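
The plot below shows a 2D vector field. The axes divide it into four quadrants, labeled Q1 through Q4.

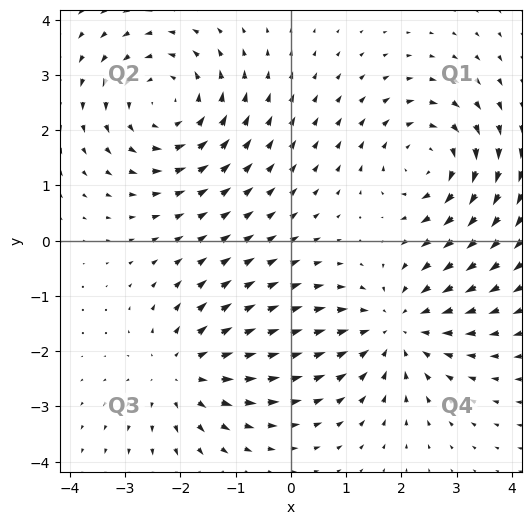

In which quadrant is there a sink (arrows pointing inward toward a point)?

Q4

The sink sits at approximately (1.9, -1.6), which lies in quadrant Q4. The divergence there is about -4, negative as expected for a sink.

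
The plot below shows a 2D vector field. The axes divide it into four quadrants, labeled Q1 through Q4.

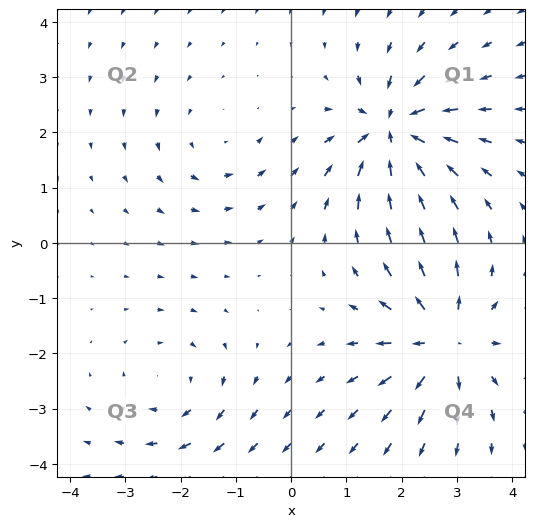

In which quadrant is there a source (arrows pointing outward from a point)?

Q4

The source sits at approximately (2.8, -1.8), which lies in quadrant Q4. The divergence there is about +6, positive as expected for a source.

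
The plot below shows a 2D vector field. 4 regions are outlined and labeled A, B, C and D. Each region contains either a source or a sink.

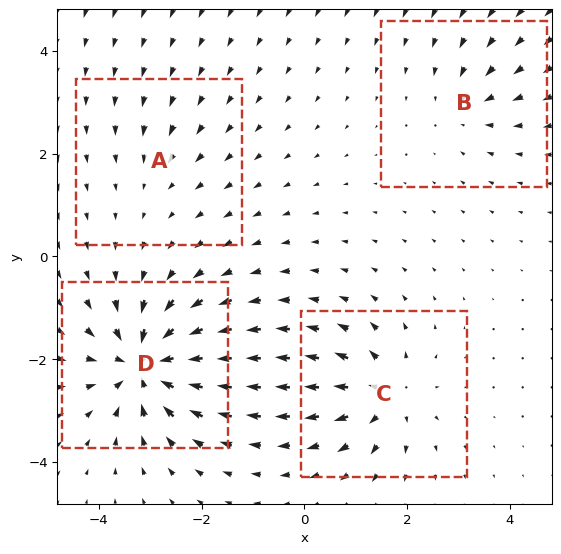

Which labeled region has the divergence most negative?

D

Divergence at each region's feature centre — A: about -2, B: about -4, C: about +6, D: about -8. Region D is most negative.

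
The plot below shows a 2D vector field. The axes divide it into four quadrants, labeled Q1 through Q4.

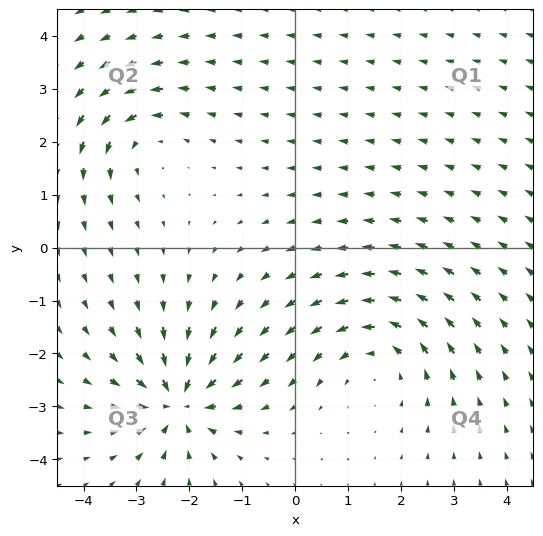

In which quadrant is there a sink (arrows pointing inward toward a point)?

Q3

The sink sits at approximately (-2.2, -2.9), which lies in quadrant Q3. The divergence there is about -6, negative as expected for a sink.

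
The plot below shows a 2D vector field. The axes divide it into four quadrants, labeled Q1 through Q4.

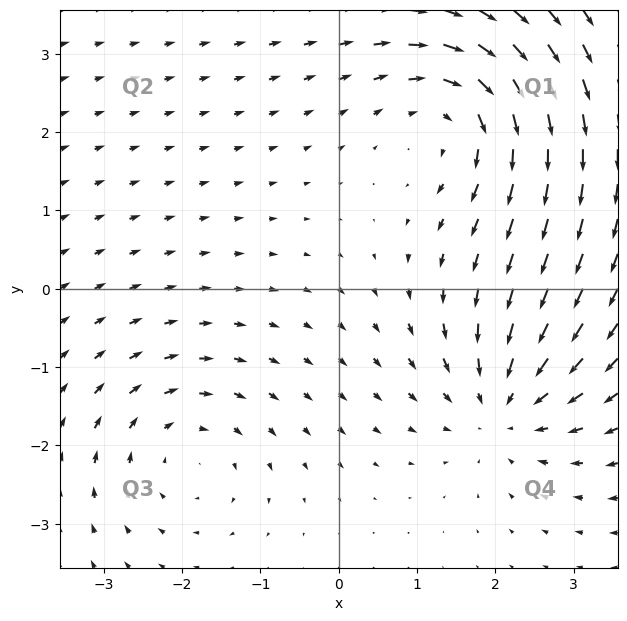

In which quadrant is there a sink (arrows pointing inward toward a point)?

The sink sits at approximately (2.1, -1.5), which lies in quadrant Q4. The divergence there is about -5, negative as expected for a sink.

Q4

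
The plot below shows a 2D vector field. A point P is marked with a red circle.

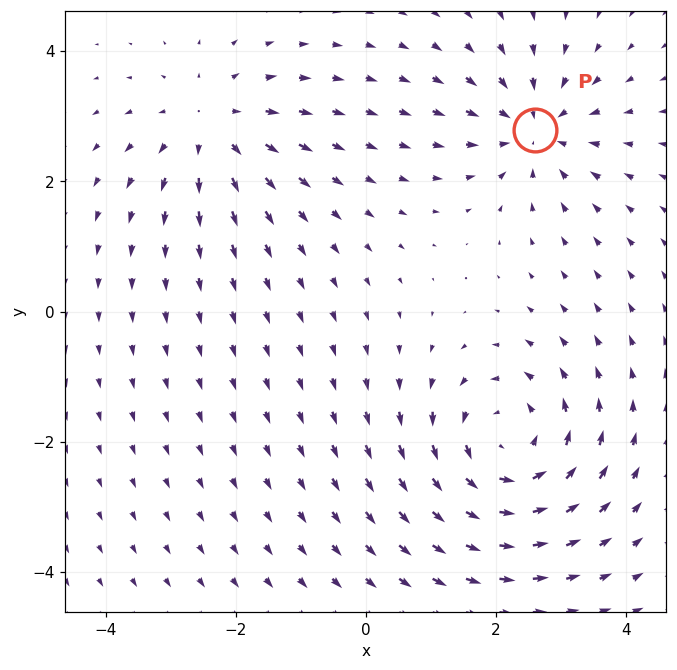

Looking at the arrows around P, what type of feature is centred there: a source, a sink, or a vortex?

sink

At P (2.6, 2.8) the arrows converge inward. Divergence about -4, curl ≈0 — negative divergence with near-zero curl is a sink.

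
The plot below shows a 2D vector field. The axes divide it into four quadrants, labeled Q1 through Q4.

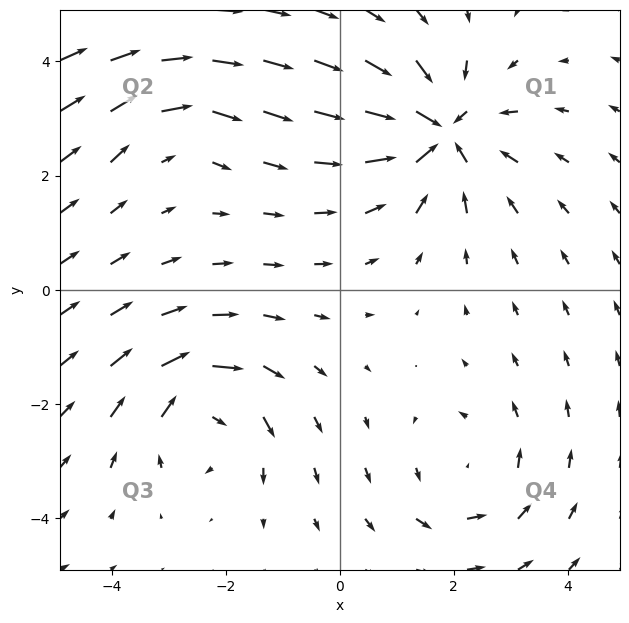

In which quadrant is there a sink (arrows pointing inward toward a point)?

The sink sits at approximately (1.7, 2.8), which lies in quadrant Q1. The divergence there is about -5, negative as expected for a sink.

Q1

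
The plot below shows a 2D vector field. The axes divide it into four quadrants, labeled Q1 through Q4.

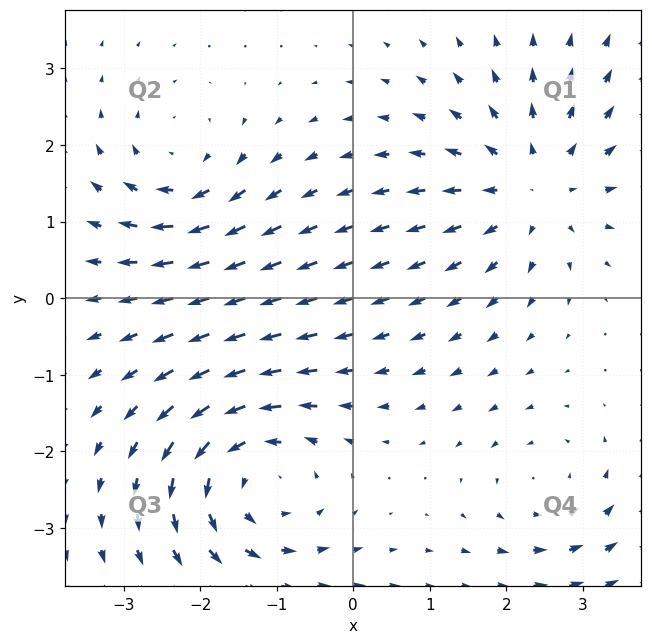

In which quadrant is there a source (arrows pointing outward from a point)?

The source sits at approximately (2.3, 1.5), which lies in quadrant Q1. The divergence there is about +4, positive as expected for a source.

Q1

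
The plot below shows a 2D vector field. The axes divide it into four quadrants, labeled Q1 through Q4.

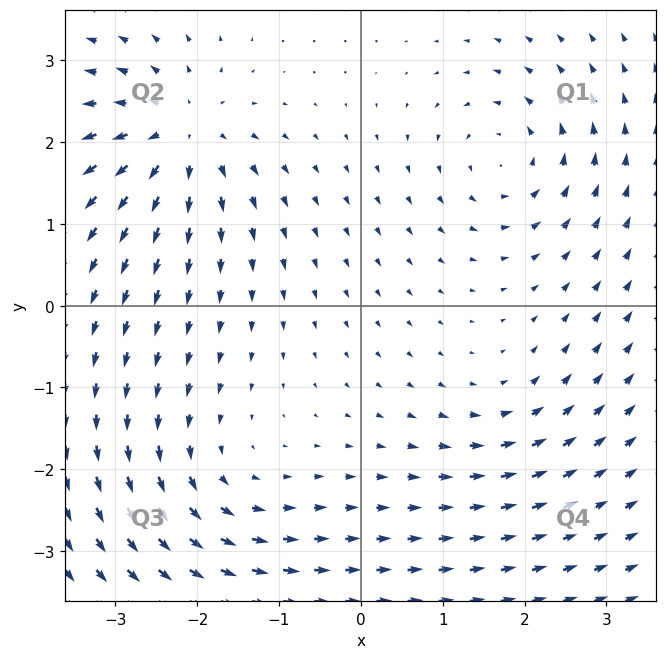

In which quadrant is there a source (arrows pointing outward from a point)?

Q2

The source sits at approximately (-2.2, 2.1), which lies in quadrant Q2. The divergence there is about +7, positive as expected for a source.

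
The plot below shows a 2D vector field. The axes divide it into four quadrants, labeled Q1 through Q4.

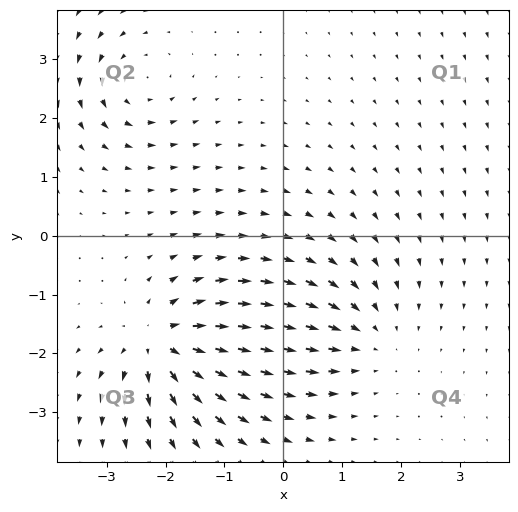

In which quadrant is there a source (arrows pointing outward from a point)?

The source sits at approximately (-2.1, -1.8), which lies in quadrant Q3. The divergence there is about +6, positive as expected for a source.

Q3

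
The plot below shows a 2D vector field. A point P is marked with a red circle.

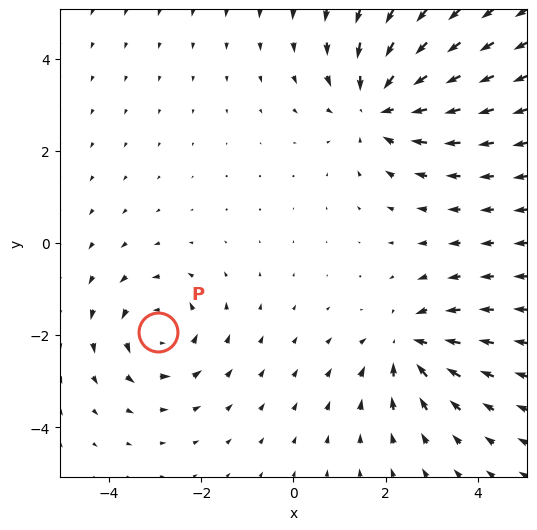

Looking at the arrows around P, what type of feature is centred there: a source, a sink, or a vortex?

vortex

At P (-2.9, -1.9) the arrows circulate counterclockwise. Divergence ≈0, curl about +4 — near-zero divergence with nonzero curl is a vortex.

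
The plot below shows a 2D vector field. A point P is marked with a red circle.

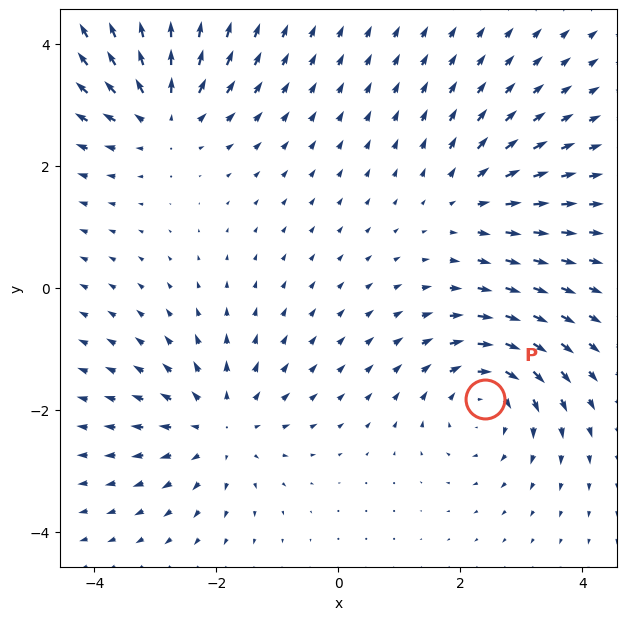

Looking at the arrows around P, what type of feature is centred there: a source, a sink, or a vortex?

vortex

At P (2.4, -1.8) the arrows circulate clockwise. Divergence ≈0, curl about -5 — near-zero divergence with nonzero curl is a vortex.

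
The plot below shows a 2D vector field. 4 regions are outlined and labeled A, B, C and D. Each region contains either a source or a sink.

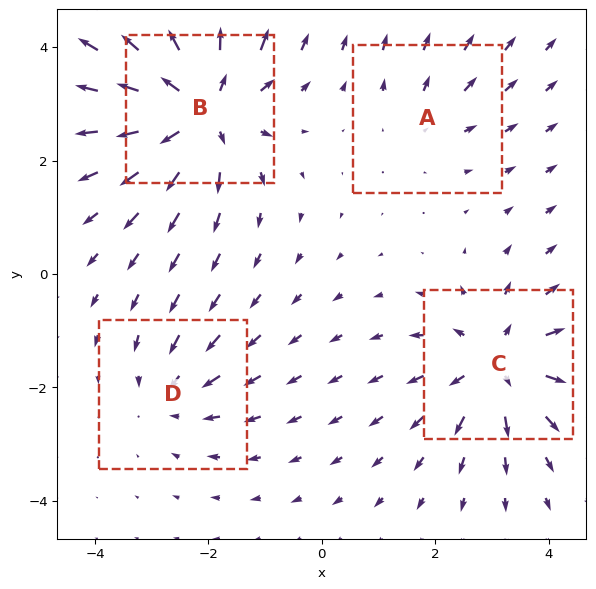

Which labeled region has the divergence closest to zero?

A

Divergence at each region's feature centre — A: about +2, B: about +7, C: about +5, D: about -3. Region A is closest to zero.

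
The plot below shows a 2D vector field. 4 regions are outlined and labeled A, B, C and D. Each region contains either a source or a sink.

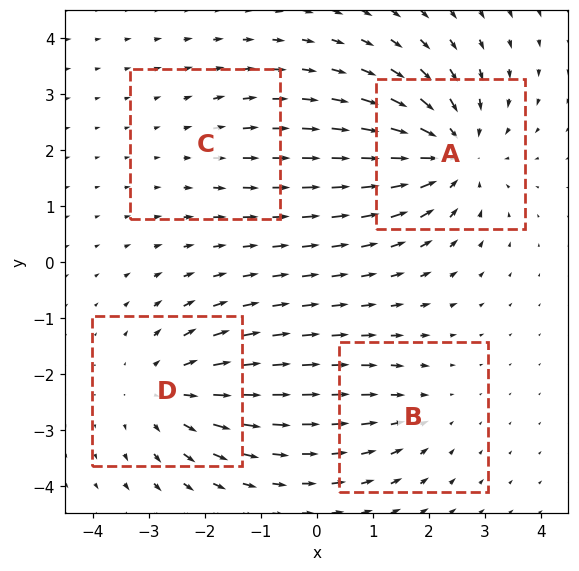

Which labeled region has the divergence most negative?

A

Divergence at each region's feature centre — A: about -6, B: about -3, C: about +2, D: about +4. Region A is most negative.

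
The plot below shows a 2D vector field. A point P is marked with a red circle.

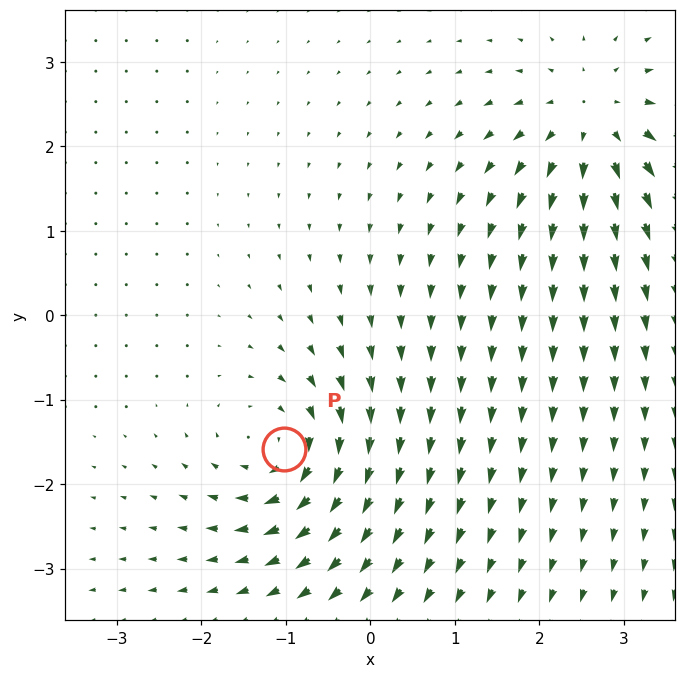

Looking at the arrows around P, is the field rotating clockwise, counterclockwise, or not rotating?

Near P at (-1.0, -1.6) the arrows circulate clockwise. The curl (z-component) there is about -5; negative curl means clockwise rotation.

clockwise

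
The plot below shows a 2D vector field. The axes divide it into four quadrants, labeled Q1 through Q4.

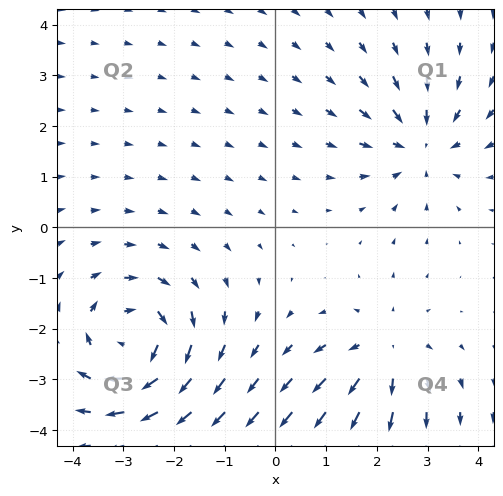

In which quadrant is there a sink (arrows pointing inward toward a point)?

The sink sits at approximately (2.9, 1.6), which lies in quadrant Q1. The divergence there is about -3, negative as expected for a sink.

Q1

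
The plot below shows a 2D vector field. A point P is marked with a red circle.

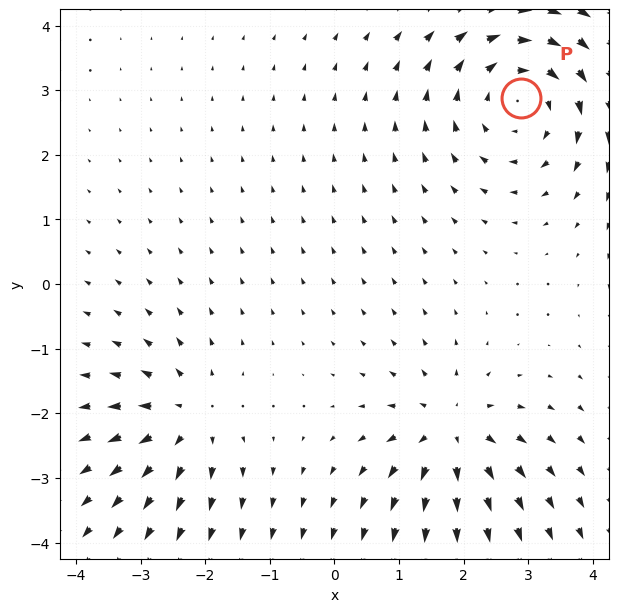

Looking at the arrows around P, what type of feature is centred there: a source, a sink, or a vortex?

vortex

At P (2.9, 2.9) the arrows circulate clockwise. Divergence ≈0, curl about -4 — near-zero divergence with nonzero curl is a vortex.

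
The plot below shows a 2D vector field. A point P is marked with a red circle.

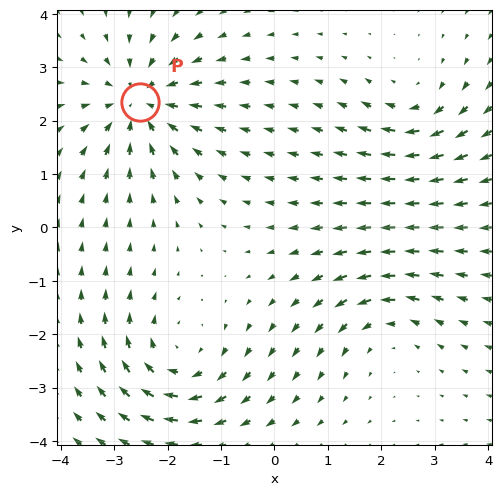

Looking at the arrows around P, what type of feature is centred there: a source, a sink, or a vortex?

sink

At P (-2.5, 2.4) the arrows converge inward. Divergence about -5, curl ≈0 — negative divergence with near-zero curl is a sink.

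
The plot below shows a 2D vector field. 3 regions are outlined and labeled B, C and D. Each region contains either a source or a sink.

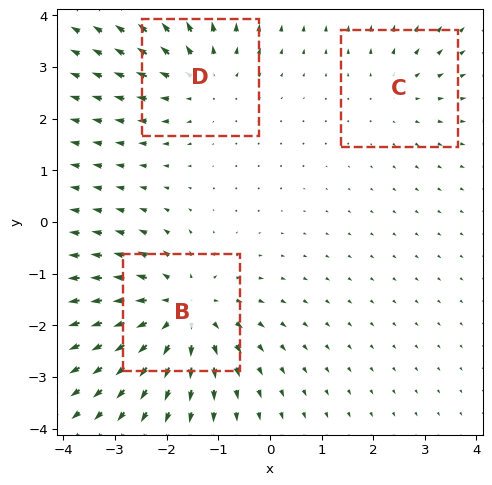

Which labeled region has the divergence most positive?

Divergence at each region's feature centre — B: about +4, C: about +2, D: about +3. Region B is most positive.

B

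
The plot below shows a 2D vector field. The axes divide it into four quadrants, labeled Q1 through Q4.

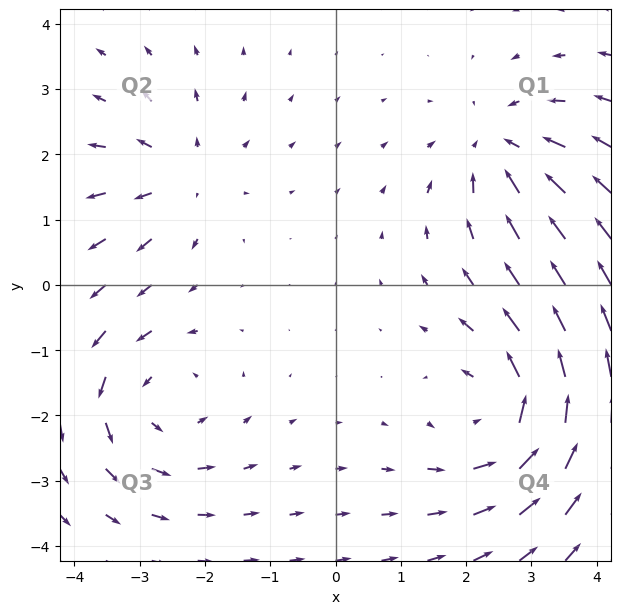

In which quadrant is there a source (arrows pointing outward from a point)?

The source sits at approximately (-2.4, 1.7), which lies in quadrant Q2. The divergence there is about +3, positive as expected for a source.

Q2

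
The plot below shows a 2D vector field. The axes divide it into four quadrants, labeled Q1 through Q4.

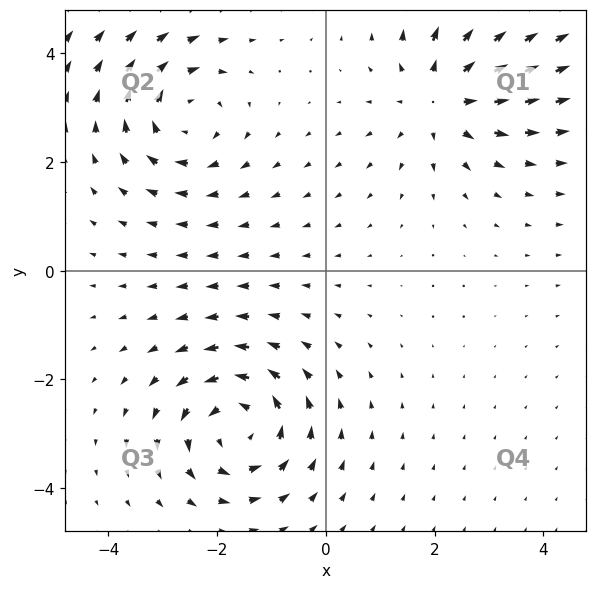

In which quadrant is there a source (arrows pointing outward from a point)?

Q1

The source sits at approximately (2.1, 3.2), which lies in quadrant Q1. The divergence there is about +4, positive as expected for a source.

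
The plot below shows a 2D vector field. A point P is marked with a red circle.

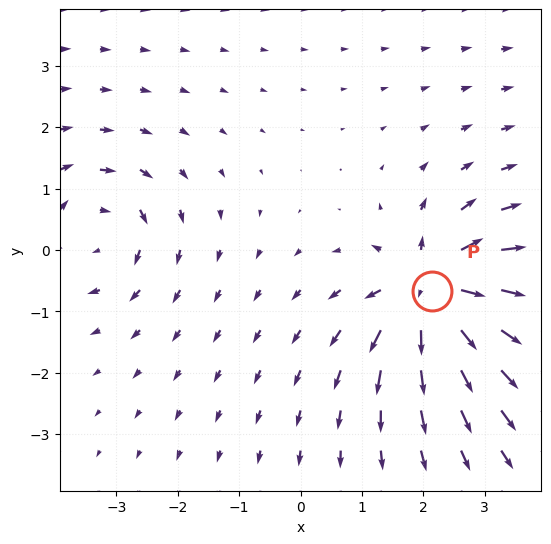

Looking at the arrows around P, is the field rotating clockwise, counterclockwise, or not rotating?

not rotating

Near P at (2.1, -0.7) the arrows show no circulation. The curl there is ≈0.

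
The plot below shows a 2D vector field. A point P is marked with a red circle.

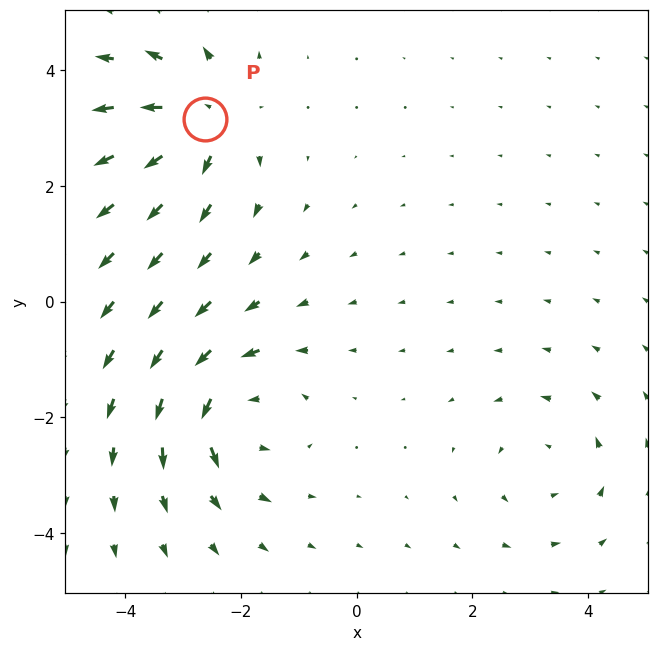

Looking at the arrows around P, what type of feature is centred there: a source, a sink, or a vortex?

source

At P (-2.6, 3.2) the arrows spread outward. Divergence about +5, curl ≈0 — positive divergence with near-zero curl is a source.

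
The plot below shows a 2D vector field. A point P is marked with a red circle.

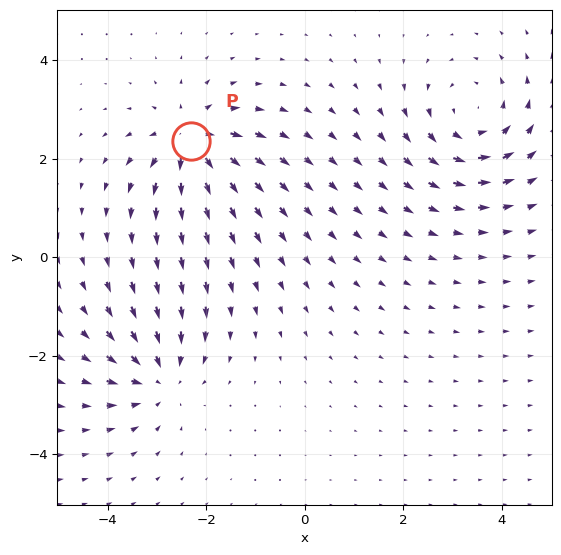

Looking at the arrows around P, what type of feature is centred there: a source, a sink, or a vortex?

At P (-2.3, 2.4) the arrows spread outward. Divergence about +4, curl ≈0 — positive divergence with near-zero curl is a source.

source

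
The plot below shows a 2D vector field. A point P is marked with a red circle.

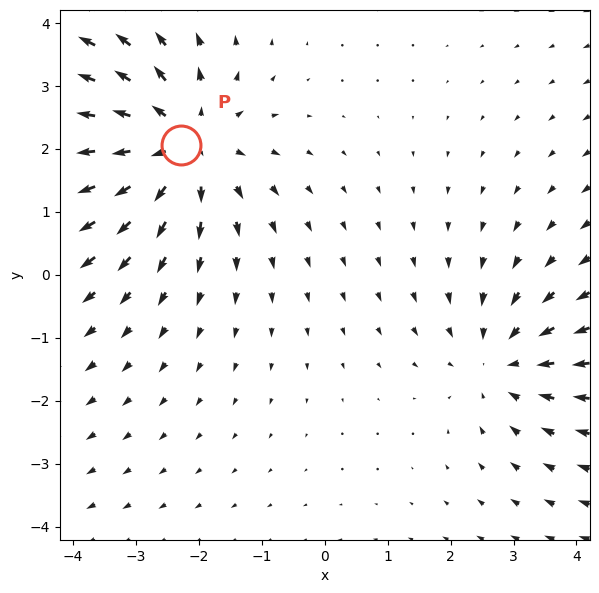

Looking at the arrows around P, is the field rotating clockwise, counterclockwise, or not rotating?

not rotating

Near P at (-2.3, 2.1) the arrows show no circulation. The curl there is ≈0.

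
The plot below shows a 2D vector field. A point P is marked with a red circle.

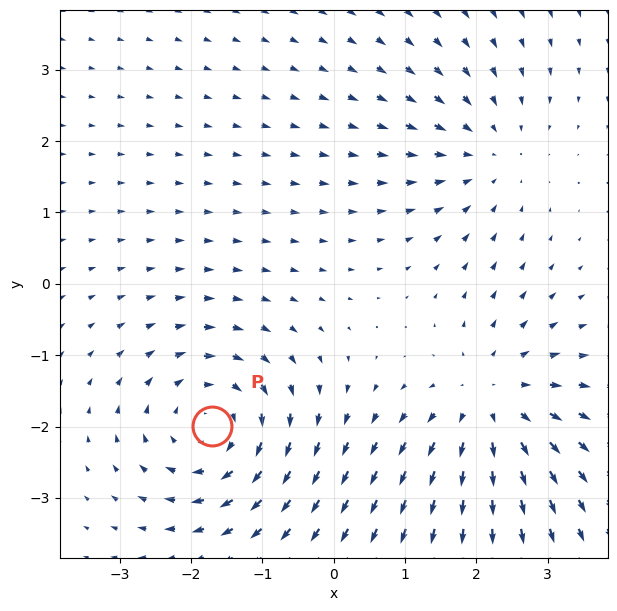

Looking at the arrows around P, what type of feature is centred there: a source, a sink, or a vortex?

At P (-1.7, -2.0) the arrows circulate clockwise. Divergence ≈0, curl about -5 — near-zero divergence with nonzero curl is a vortex.

vortex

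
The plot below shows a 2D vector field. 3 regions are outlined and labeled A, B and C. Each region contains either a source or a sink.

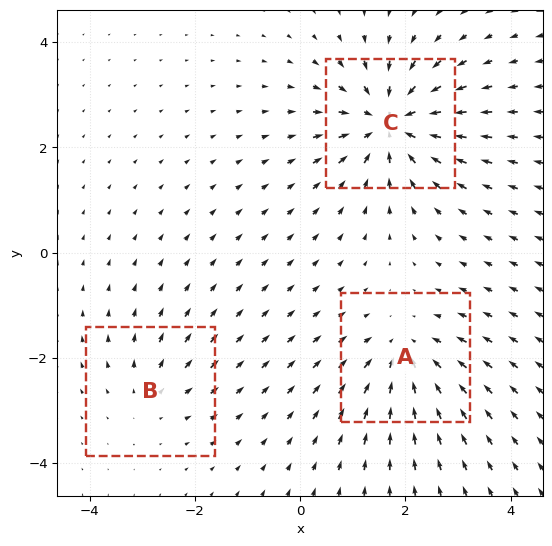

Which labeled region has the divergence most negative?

Divergence at each region's feature centre — A: about -4, B: about +2, C: about -5. Region C is most negative.

C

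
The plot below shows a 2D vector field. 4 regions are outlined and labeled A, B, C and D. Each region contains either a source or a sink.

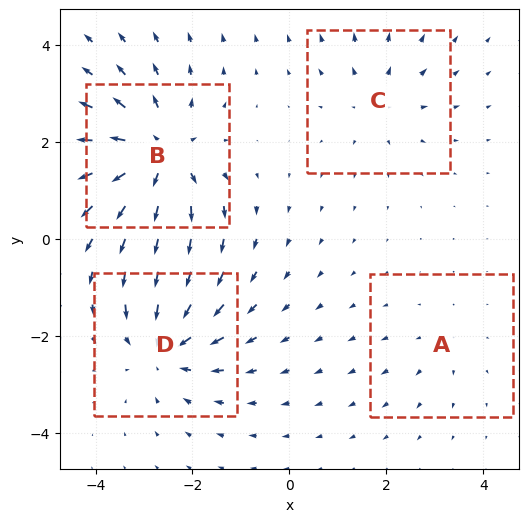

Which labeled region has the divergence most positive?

B

Divergence at each region's feature centre — A: about +2, B: about +7, C: about +3, D: about -5. Region B is most positive.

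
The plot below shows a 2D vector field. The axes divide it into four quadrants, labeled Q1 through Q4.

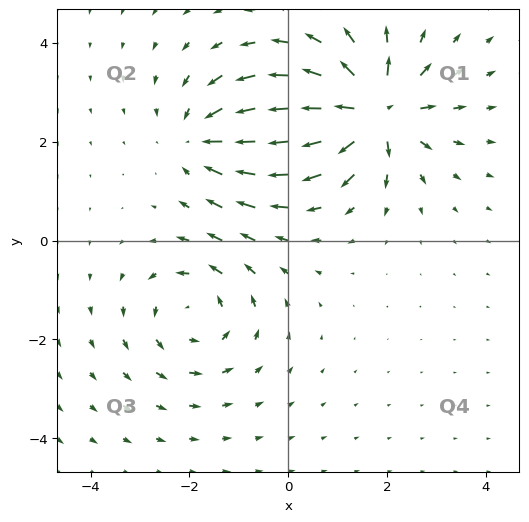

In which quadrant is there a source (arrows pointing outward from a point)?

The source sits at approximately (1.7, 2.6), which lies in quadrant Q1. The divergence there is about +7, positive as expected for a source.

Q1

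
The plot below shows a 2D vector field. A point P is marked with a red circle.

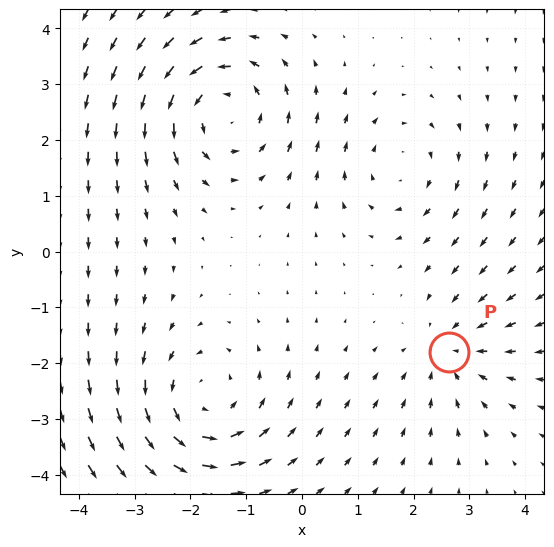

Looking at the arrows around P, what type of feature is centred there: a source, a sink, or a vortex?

sink

At P (2.6, -1.8) the arrows converge inward. Divergence about -3, curl ≈0 — negative divergence with near-zero curl is a sink.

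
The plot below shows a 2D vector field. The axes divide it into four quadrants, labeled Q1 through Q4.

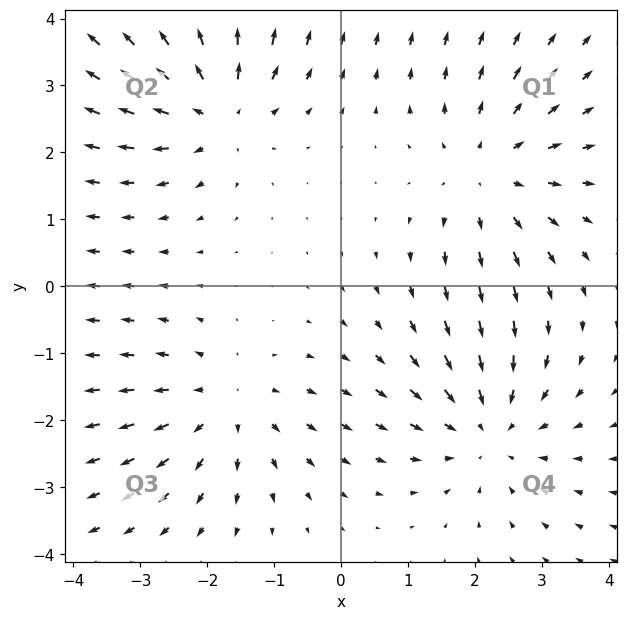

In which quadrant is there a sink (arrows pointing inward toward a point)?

Q4

The sink sits at approximately (2.2, -2.1), which lies in quadrant Q4. The divergence there is about -4, negative as expected for a sink.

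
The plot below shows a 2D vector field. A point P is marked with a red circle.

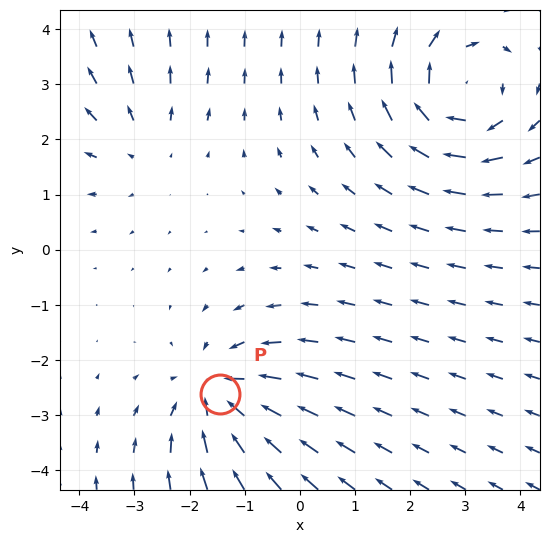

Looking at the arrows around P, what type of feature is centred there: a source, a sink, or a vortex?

At P (-1.5, -2.6) the arrows converge inward. Divergence about -4, curl ≈0 — negative divergence with near-zero curl is a sink.

sink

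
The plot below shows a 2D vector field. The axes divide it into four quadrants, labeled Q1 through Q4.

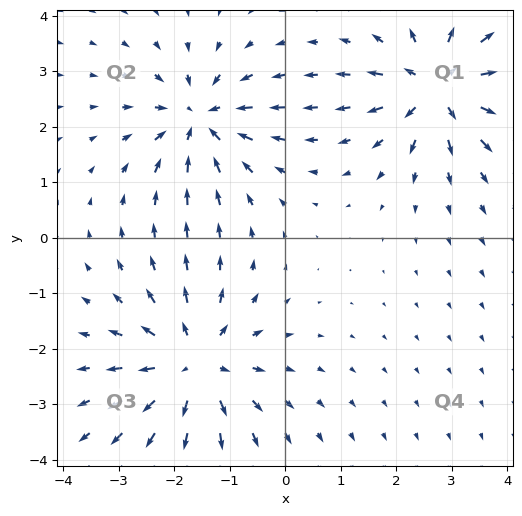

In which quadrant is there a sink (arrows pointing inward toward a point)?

Q2

The sink sits at approximately (-1.5, 2.1), which lies in quadrant Q2. The divergence there is about -5, negative as expected for a sink.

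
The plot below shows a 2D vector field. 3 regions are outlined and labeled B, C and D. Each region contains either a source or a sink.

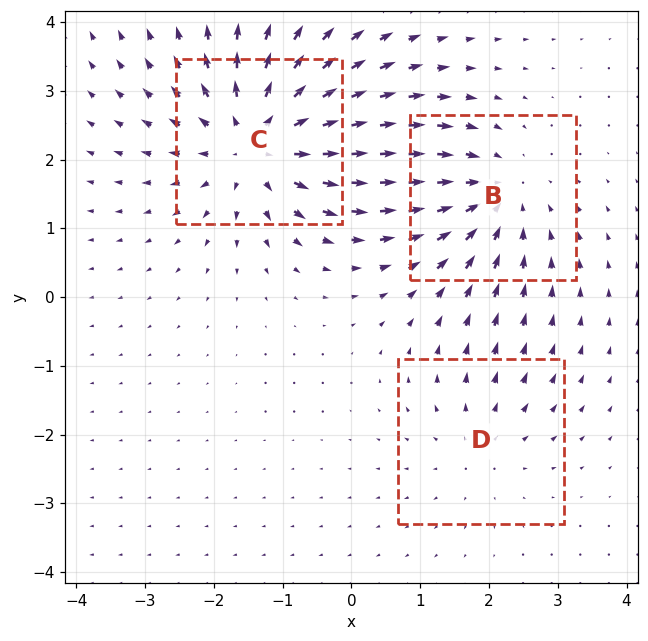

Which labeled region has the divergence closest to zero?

D

Divergence at each region's feature centre — B: about -3, C: about +5, D: about +2. Region D is closest to zero.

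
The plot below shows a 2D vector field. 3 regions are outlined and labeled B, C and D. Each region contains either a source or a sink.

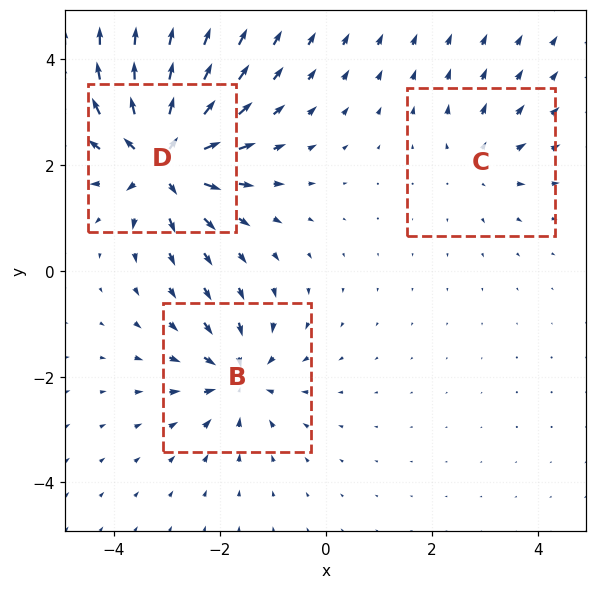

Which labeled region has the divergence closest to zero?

C

Divergence at each region's feature centre — B: about -4, C: about +2, D: about +6. Region C is closest to zero.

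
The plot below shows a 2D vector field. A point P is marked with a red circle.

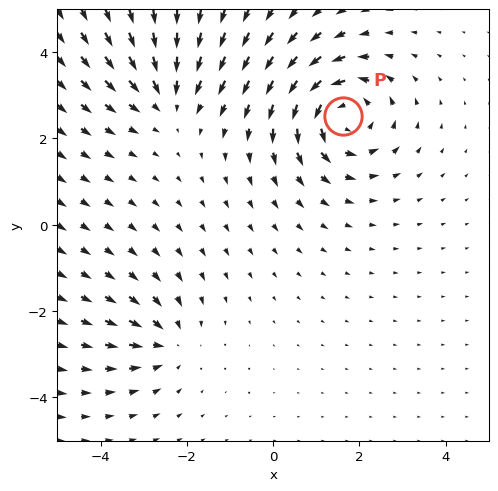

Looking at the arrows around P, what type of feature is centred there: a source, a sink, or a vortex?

At P (1.6, 2.5) the arrows circulate counterclockwise. Divergence ≈0, curl about +5 — near-zero divergence with nonzero curl is a vortex.

vortex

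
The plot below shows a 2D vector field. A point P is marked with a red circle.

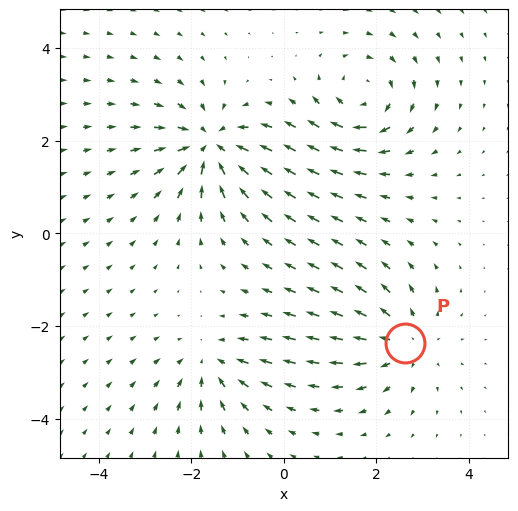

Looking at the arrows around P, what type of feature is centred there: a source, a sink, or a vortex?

source

At P (2.6, -2.4) the arrows spread outward. Divergence about +4, curl ≈0 — positive divergence with near-zero curl is a source.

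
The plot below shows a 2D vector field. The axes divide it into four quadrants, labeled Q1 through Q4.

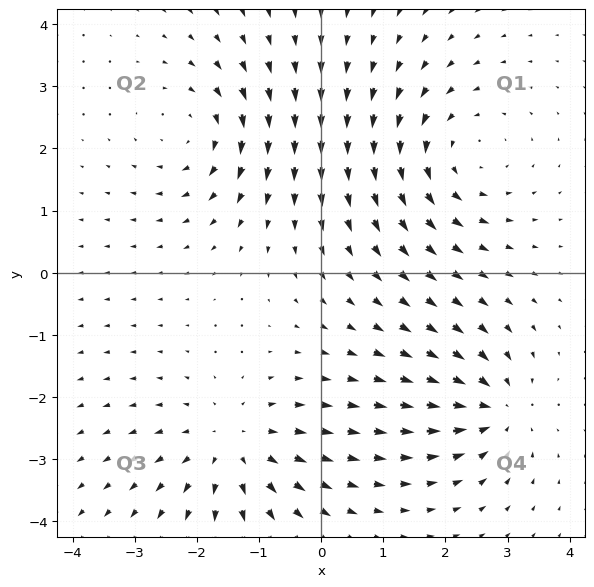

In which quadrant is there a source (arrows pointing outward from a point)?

Q3

The source sits at approximately (-1.4, -2.8), which lies in quadrant Q3. The divergence there is about +4, positive as expected for a source.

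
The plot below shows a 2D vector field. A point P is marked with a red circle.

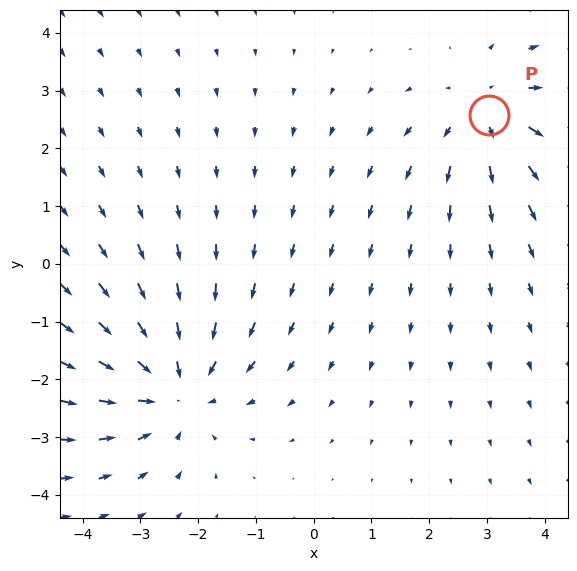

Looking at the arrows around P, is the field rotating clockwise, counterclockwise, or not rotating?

not rotating

Near P at (3.0, 2.6) the arrows show no circulation. The curl there is ≈0.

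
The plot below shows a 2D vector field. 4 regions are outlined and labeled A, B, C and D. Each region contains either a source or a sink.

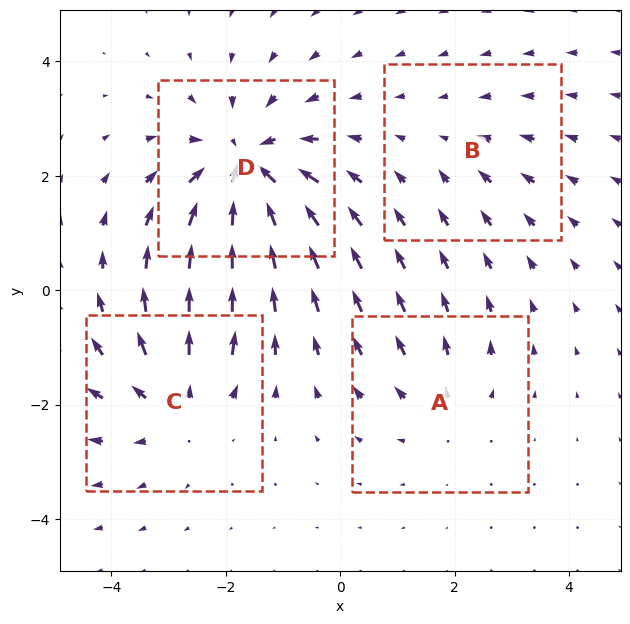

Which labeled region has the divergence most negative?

Divergence at each region's feature centre — A: about +3, B: about -2, C: about +4, D: about -6. Region D is most negative.

D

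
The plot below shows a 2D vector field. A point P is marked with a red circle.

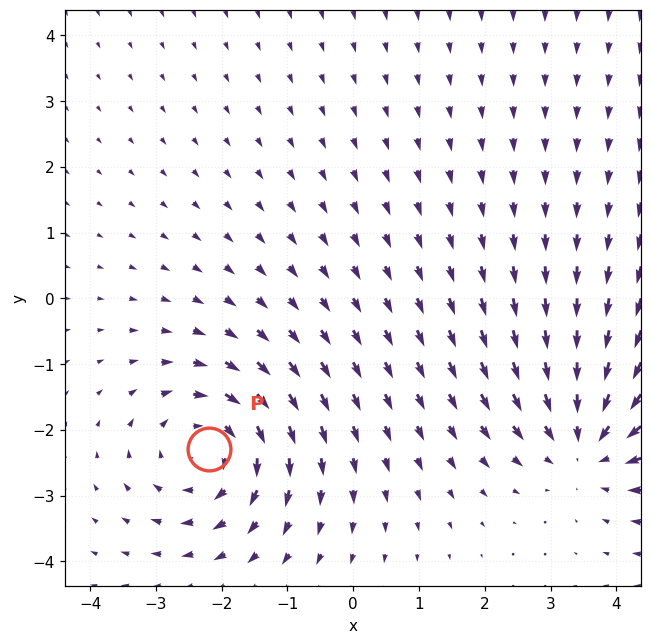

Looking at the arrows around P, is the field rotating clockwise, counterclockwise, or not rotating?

clockwise

Near P at (-2.2, -2.3) the arrows circulate clockwise. The curl (z-component) there is about -4; negative curl means clockwise rotation.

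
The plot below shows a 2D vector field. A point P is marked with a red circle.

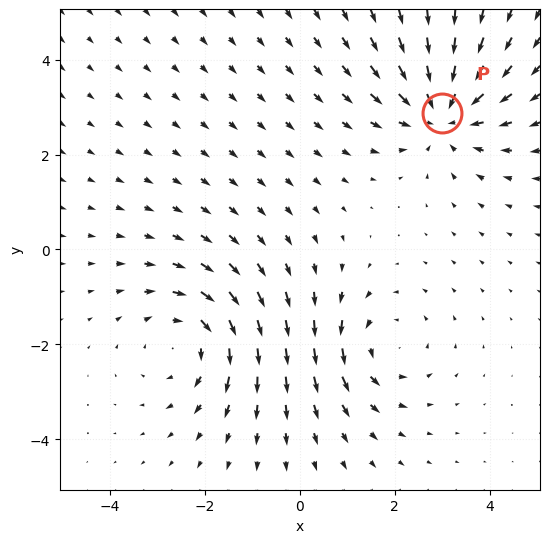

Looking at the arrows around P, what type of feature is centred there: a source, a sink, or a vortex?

sink

At P (3.0, 2.9) the arrows converge inward. Divergence about -5, curl ≈0 — negative divergence with near-zero curl is a sink.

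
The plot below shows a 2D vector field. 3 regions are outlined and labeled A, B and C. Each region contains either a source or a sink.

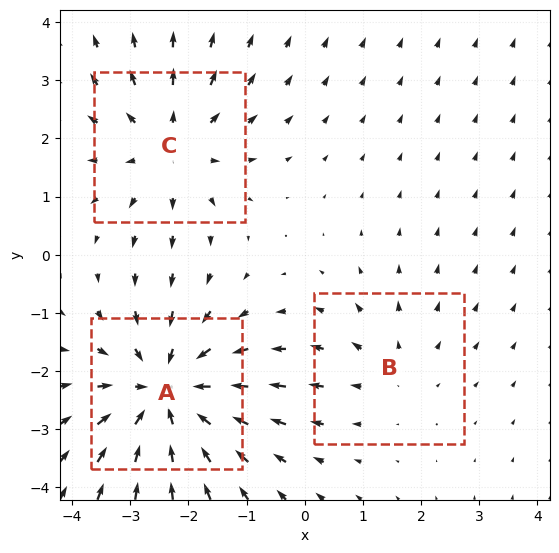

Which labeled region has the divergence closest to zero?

Divergence at each region's feature centre — A: about -4, B: about +2, C: about +3. Region B is closest to zero.

B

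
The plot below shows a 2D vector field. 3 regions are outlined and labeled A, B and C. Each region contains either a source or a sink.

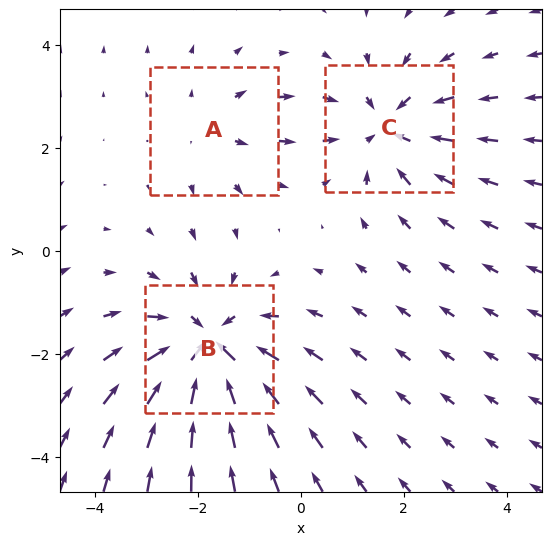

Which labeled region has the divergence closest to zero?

A

Divergence at each region's feature centre — A: about +2, B: about -4, C: about -3. Region A is closest to zero.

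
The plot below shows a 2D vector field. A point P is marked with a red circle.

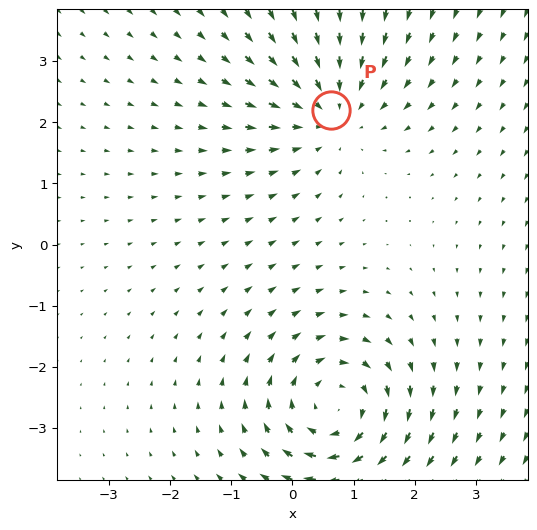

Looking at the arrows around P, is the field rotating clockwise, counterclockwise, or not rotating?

not rotating

Near P at (0.6, 2.2) the arrows show no circulation. The curl there is ≈0.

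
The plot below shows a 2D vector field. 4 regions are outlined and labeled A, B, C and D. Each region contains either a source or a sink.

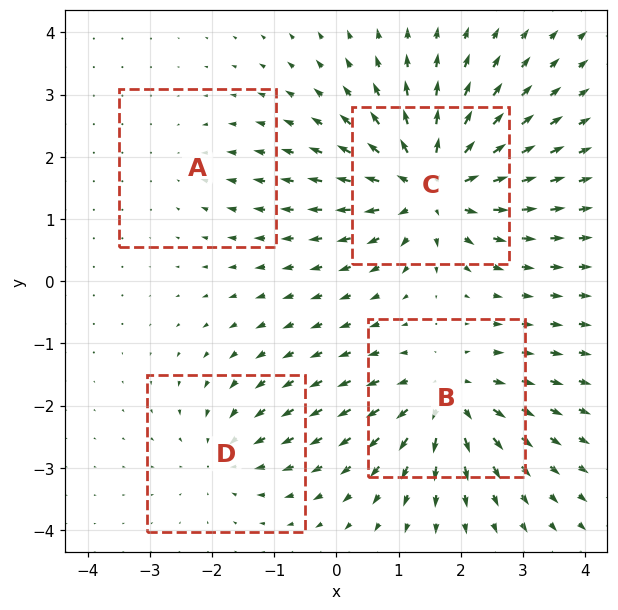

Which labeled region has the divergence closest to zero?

A

Divergence at each region's feature centre — A: about -2, B: about +6, C: about +8, D: about -4. Region A is closest to zero.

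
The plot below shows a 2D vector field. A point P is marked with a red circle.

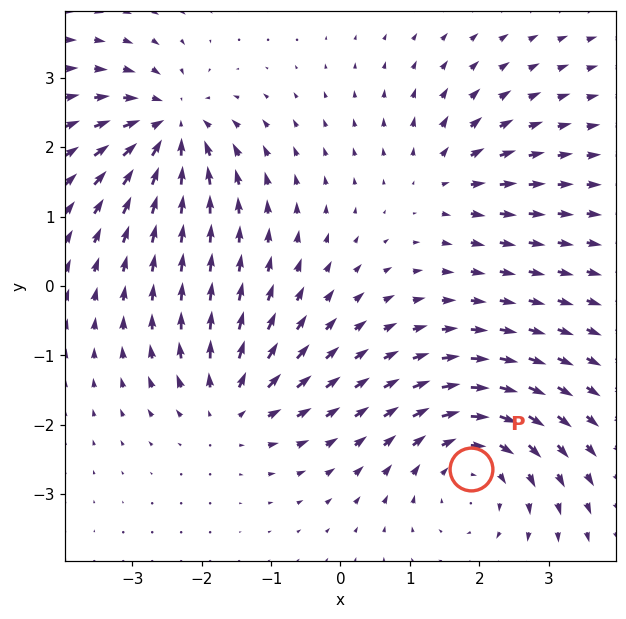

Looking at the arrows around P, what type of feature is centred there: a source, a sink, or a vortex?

At P (1.9, -2.6) the arrows circulate clockwise. Divergence ≈0, curl about -5 — near-zero divergence with nonzero curl is a vortex.

vortex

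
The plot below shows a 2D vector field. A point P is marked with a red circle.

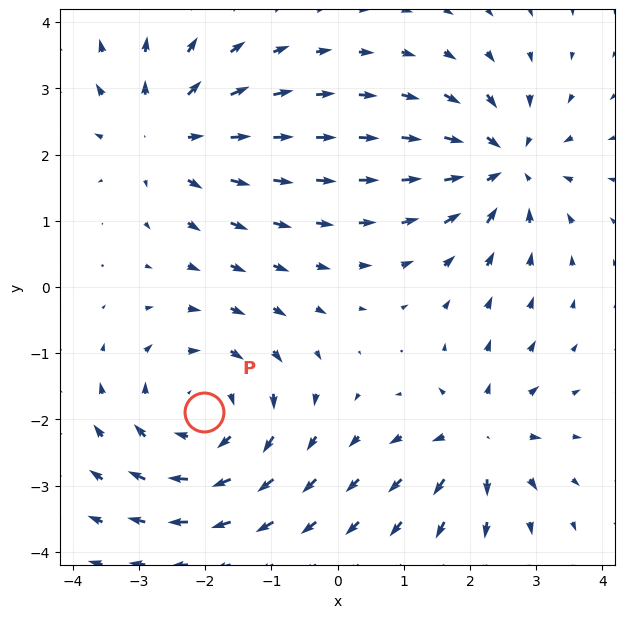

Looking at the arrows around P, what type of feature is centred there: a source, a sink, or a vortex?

At P (-2.0, -1.9) the arrows circulate clockwise. Divergence ≈0, curl about -4 — near-zero divergence with nonzero curl is a vortex.

vortex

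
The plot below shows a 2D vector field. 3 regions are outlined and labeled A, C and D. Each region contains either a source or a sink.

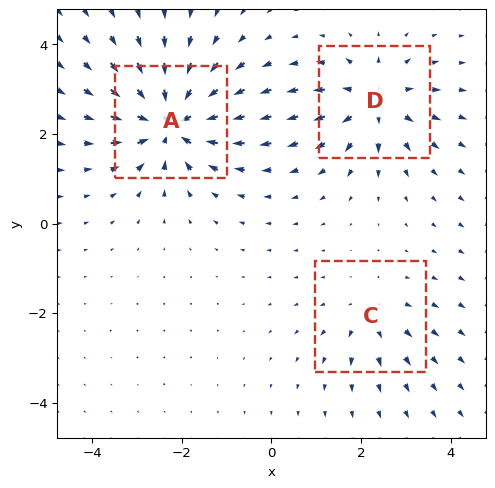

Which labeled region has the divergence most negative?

A

Divergence at each region's feature centre — A: about -6, C: about +2, D: about +4. Region A is most negative.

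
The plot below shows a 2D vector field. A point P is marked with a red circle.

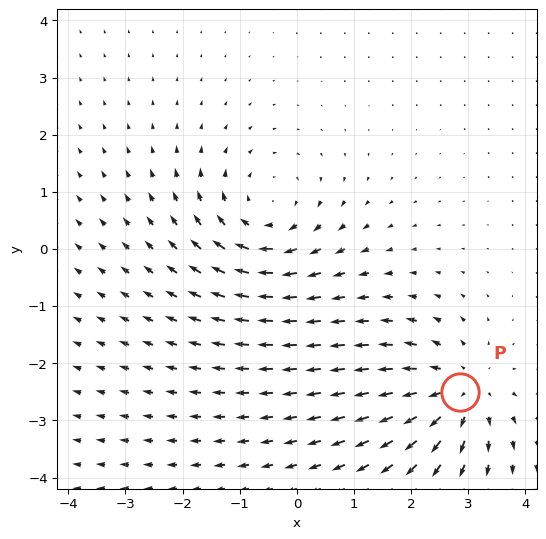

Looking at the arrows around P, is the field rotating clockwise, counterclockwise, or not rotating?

not rotating

Near P at (2.8, -2.5) the arrows show no circulation. The curl there is ≈0.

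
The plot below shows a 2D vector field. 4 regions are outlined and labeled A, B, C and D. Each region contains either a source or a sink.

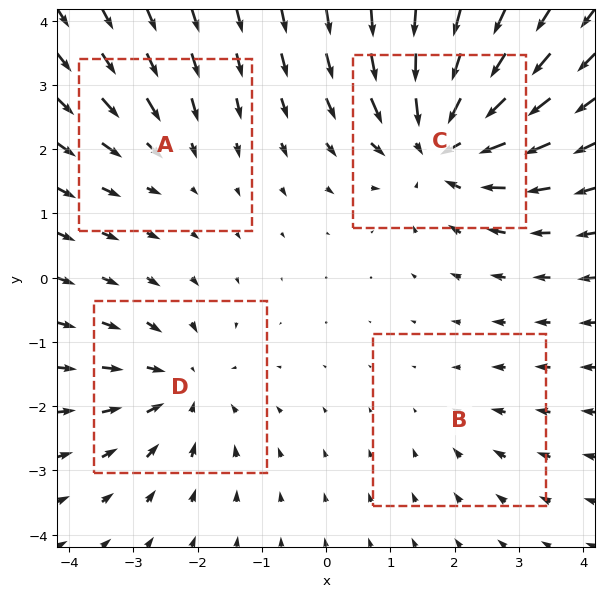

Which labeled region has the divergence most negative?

C

Divergence at each region's feature centre — A: about -3, B: about -2, C: about -7, D: about -4. Region C is most negative.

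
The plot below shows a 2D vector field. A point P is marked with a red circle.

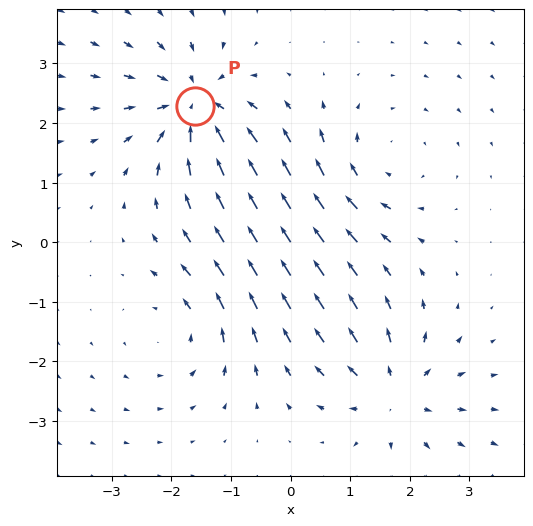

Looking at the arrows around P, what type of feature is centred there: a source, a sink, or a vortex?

At P (-1.6, 2.3) the arrows converge inward. Divergence about -6, curl ≈0 — negative divergence with near-zero curl is a sink.

sink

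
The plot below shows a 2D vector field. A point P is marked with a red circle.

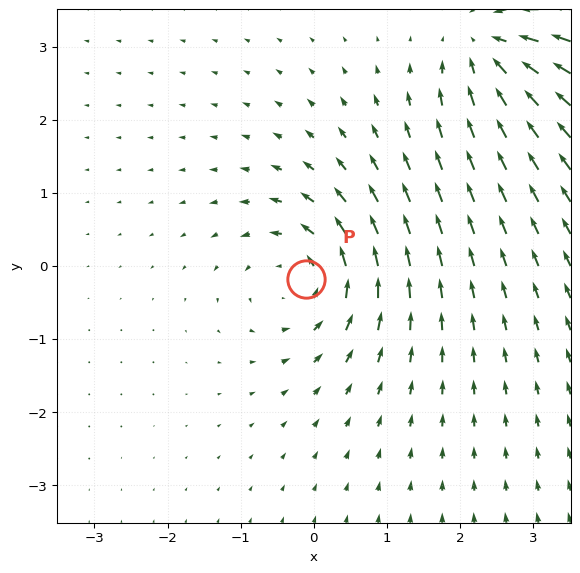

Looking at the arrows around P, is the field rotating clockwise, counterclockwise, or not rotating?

counterclockwise

Near P at (-0.1, -0.2) the arrows circulate counterclockwise. The curl (z-component) there is about +5; positive curl means counterclockwise rotation.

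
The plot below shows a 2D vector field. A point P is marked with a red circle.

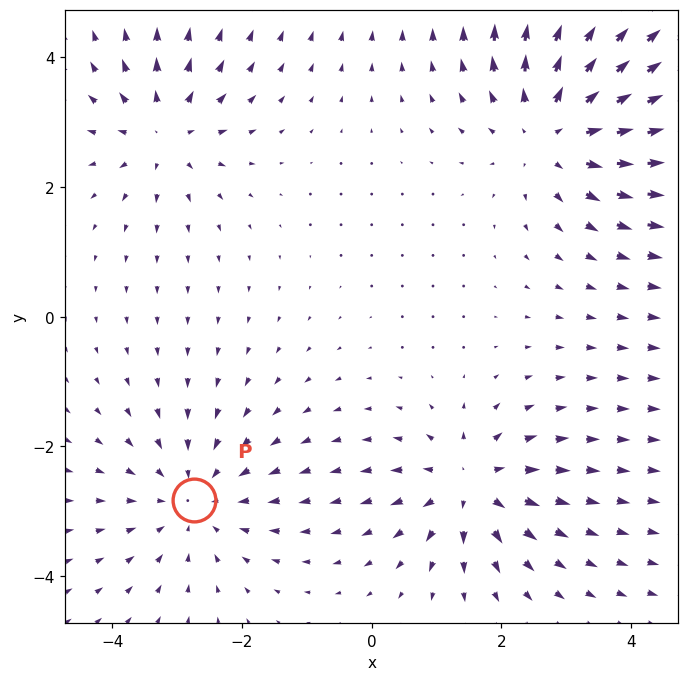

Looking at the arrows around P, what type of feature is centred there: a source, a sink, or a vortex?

sink

At P (-2.7, -2.8) the arrows converge inward. Divergence about -3, curl ≈0 — negative divergence with near-zero curl is a sink.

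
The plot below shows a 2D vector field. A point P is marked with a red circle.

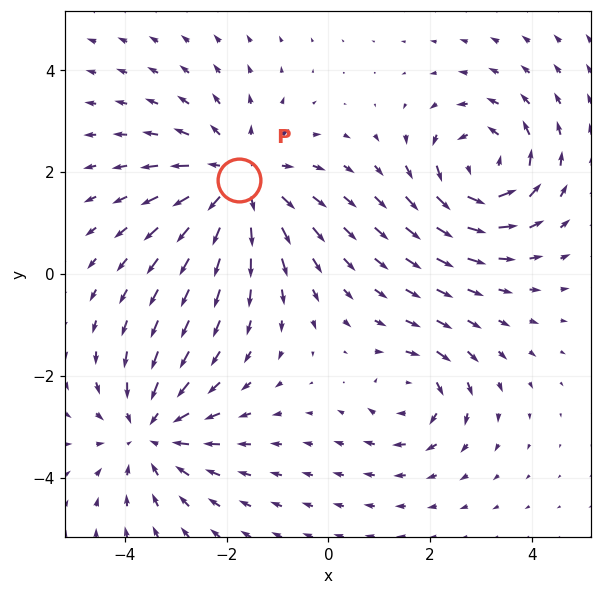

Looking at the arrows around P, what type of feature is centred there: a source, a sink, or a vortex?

At P (-1.8, 1.8) the arrows spread outward. Divergence about +4, curl ≈0 — positive divergence with near-zero curl is a source.

source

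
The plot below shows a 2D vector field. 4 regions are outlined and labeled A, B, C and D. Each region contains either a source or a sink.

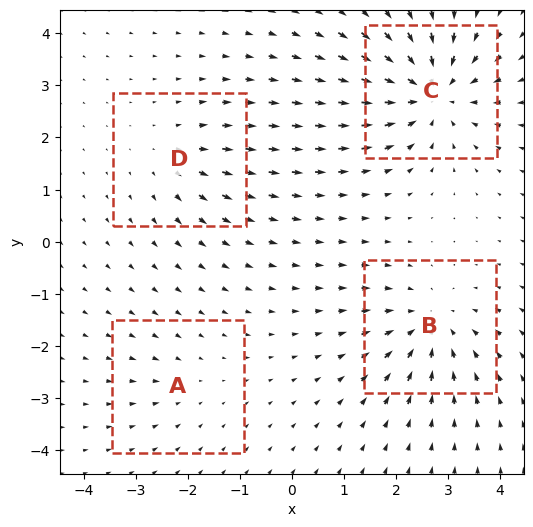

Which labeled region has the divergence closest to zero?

Divergence at each region's feature centre — A: about -2, B: about -5, C: about -8, D: about +3. Region A is closest to zero.

A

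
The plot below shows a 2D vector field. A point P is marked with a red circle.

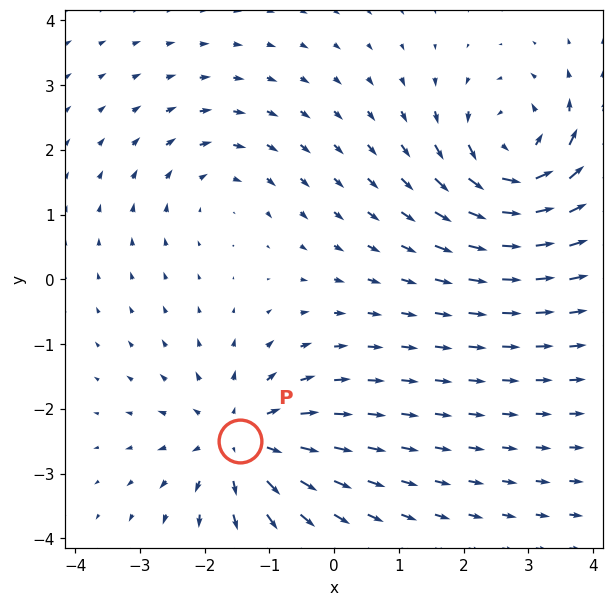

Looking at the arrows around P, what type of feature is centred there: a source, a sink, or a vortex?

source

At P (-1.4, -2.5) the arrows spread outward. Divergence about +5, curl ≈0 — positive divergence with near-zero curl is a source.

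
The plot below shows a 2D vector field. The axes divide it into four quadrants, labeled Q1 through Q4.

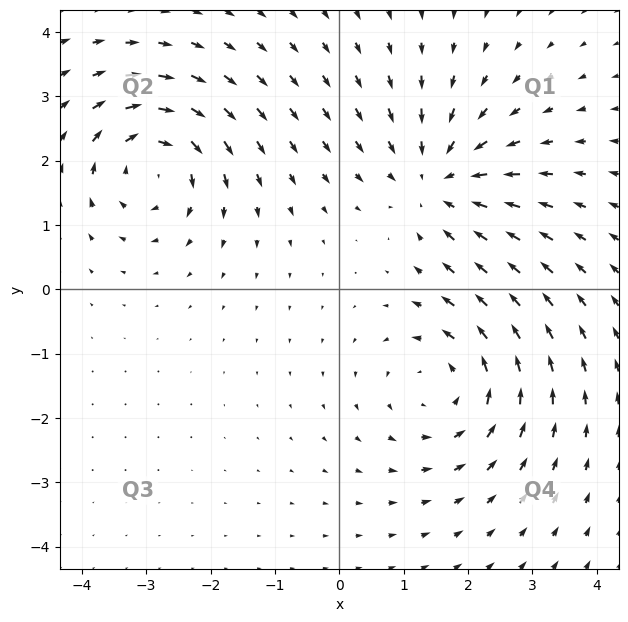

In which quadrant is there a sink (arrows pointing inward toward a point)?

Q1

The sink sits at approximately (1.6, 1.7), which lies in quadrant Q1. The divergence there is about -3, negative as expected for a sink.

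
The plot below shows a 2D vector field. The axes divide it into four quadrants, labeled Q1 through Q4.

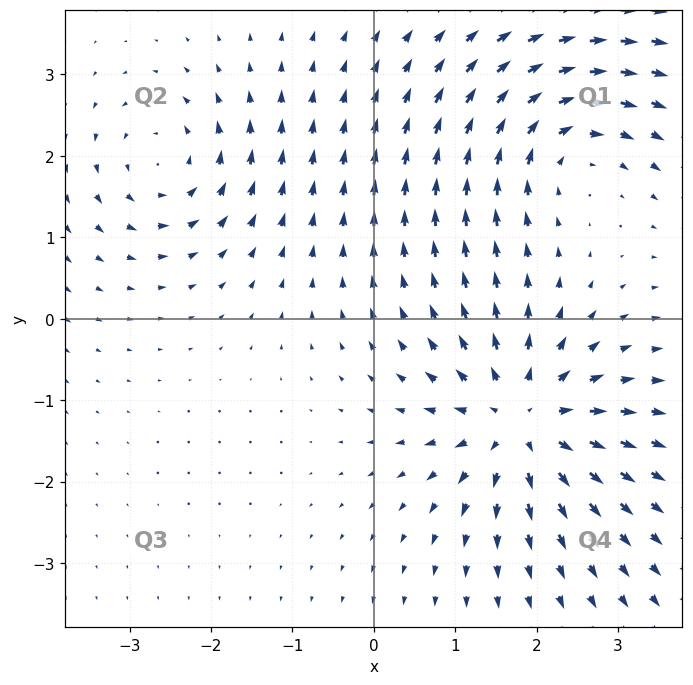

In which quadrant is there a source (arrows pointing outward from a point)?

Q4

The source sits at approximately (1.8, -1.2), which lies in quadrant Q4. The divergence there is about +5, positive as expected for a source.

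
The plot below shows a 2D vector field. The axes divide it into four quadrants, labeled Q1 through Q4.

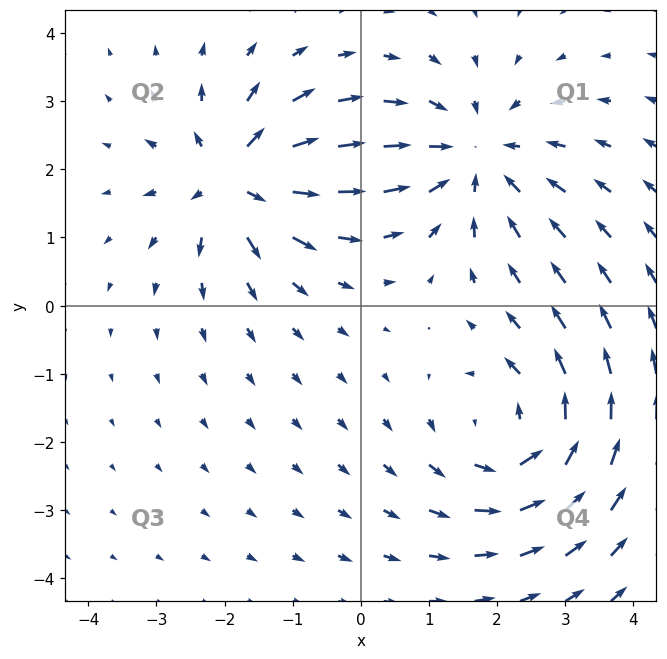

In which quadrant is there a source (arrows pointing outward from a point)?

Q2

The source sits at approximately (-1.8, 1.9), which lies in quadrant Q2. The divergence there is about +5, positive as expected for a source.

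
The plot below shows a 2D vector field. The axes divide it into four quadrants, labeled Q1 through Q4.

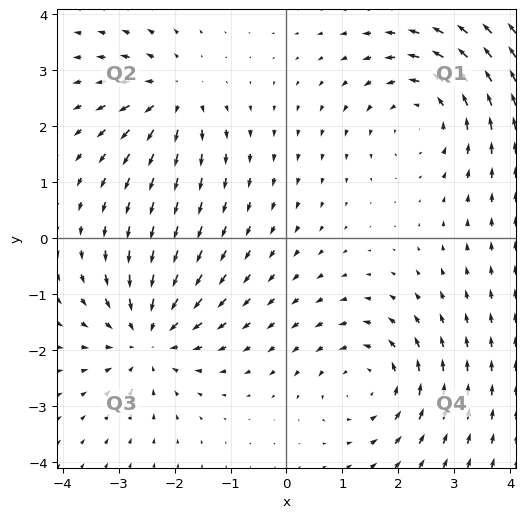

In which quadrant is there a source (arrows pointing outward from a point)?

Q2

The source sits at approximately (-2.0, 2.5), which lies in quadrant Q2. The divergence there is about +5, positive as expected for a source.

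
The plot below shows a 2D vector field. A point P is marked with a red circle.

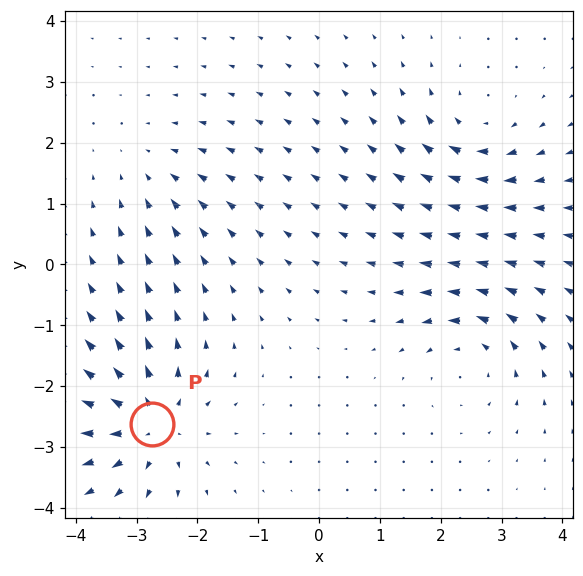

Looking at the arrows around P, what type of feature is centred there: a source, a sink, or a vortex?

source

At P (-2.8, -2.6) the arrows spread outward. Divergence about +6, curl ≈0 — positive divergence with near-zero curl is a source.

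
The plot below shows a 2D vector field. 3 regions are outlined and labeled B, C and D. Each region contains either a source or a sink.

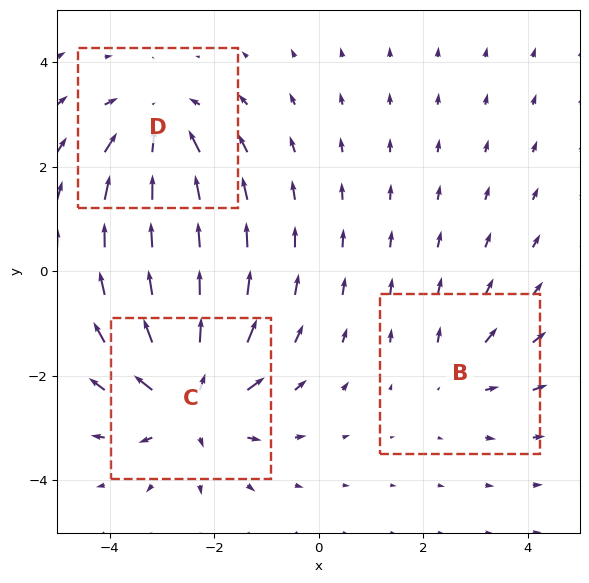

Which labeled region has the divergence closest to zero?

B

Divergence at each region's feature centre — B: about +2, C: about +4, D: about -3. Region B is closest to zero.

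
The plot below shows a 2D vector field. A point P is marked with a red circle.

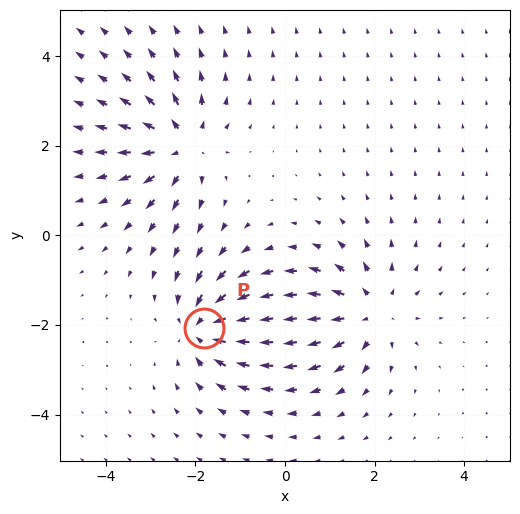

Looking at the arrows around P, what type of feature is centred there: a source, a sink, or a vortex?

At P (-1.8, -2.1) the arrows converge inward. Divergence about -5, curl ≈0 — negative divergence with near-zero curl is a sink.

sink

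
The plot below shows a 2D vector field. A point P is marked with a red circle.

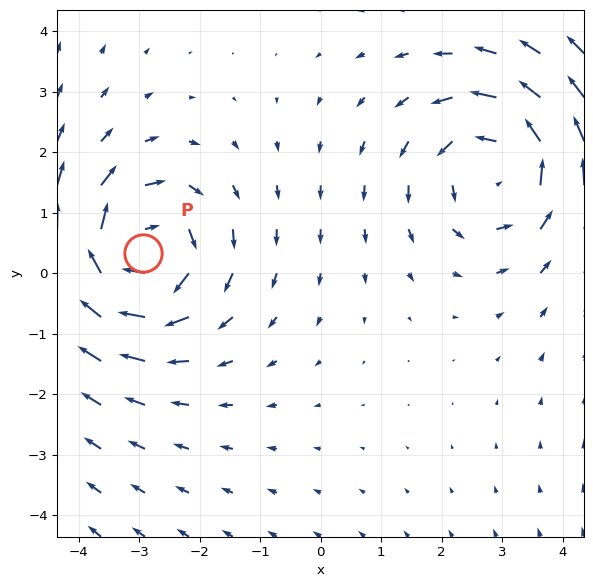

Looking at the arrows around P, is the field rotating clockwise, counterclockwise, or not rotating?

Near P at (-2.9, 0.3) the arrows circulate clockwise. The curl (z-component) there is about -5; negative curl means clockwise rotation.

clockwise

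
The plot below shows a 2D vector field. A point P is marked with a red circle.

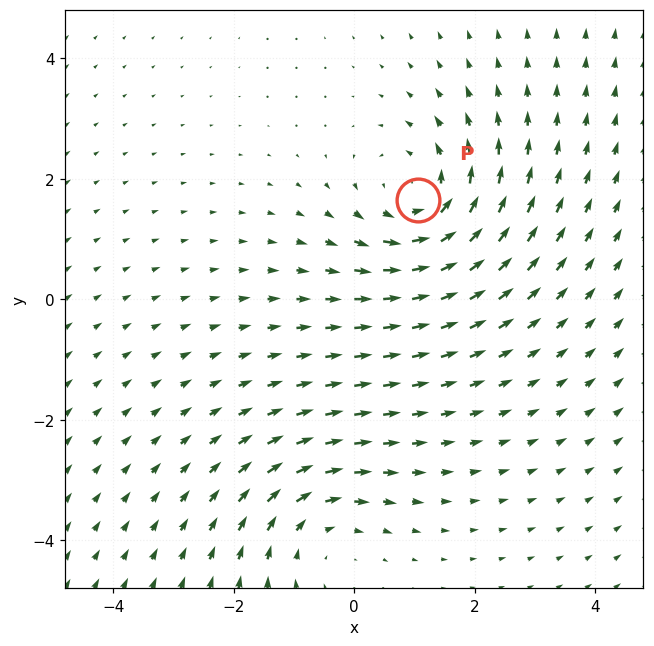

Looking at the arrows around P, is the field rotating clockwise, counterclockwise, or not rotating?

counterclockwise

Near P at (1.1, 1.7) the arrows circulate counterclockwise. The curl (z-component) there is about +3; positive curl means counterclockwise rotation.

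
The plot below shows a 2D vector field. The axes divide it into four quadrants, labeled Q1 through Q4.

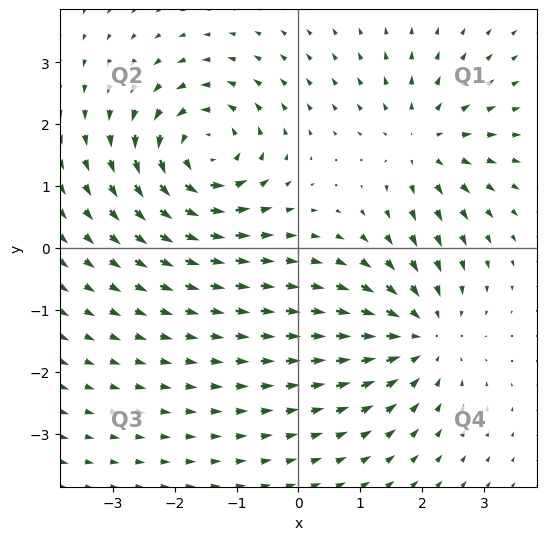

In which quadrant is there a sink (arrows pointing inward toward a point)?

The sink sits at approximately (2.0, -1.4), which lies in quadrant Q4. The divergence there is about -4, negative as expected for a sink.

Q4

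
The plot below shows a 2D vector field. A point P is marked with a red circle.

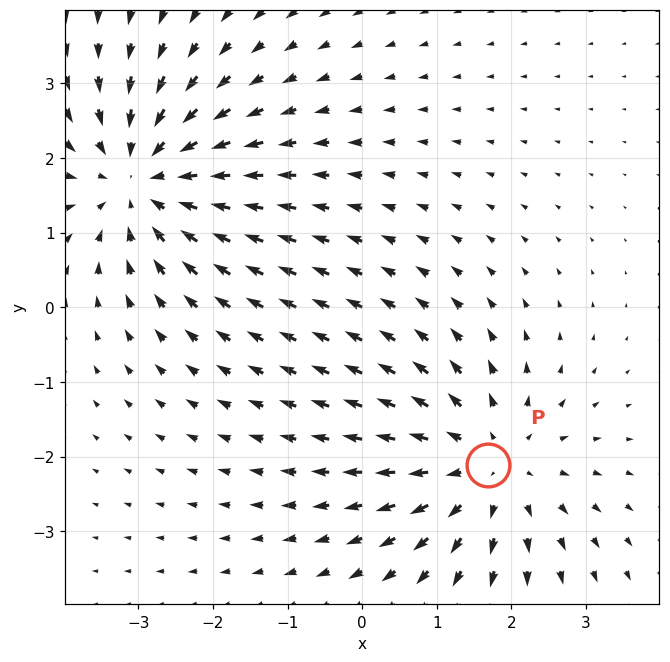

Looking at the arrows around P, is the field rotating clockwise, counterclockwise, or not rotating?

Near P at (1.7, -2.1) the arrows show no circulation. The curl there is ≈0.

not rotating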